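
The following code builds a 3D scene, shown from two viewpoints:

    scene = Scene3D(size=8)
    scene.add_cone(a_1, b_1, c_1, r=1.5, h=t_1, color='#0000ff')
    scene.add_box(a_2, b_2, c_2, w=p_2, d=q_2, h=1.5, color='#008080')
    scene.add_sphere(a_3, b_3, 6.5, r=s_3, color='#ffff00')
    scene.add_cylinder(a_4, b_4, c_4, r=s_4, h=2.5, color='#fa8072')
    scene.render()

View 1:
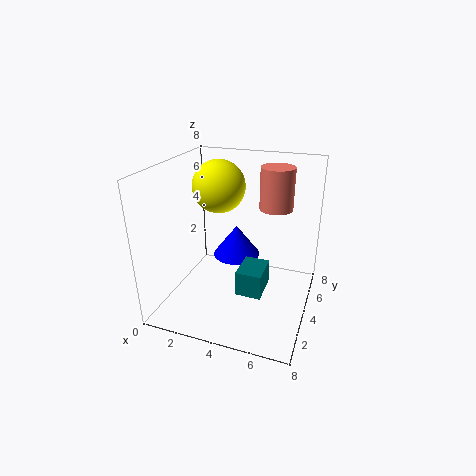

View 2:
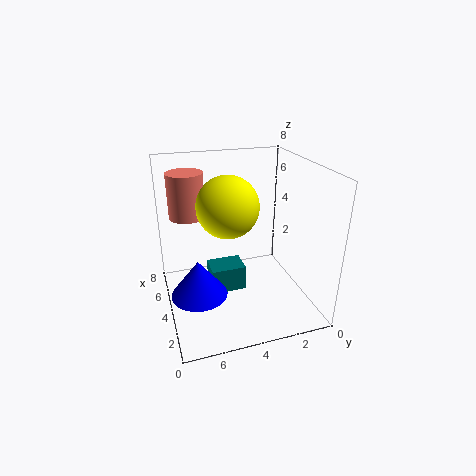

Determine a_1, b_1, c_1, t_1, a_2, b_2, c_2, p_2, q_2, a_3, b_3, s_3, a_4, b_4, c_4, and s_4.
a_1 = 3; b_1 = 6.5; c_1 = 1.5; t_1 = 2; a_2 = 4; b_2 = 3.5; c_2 = 0.5; p_2 = 1.5; q_2 = 2; a_3 = 2.5; b_3 = 5; s_3 = 1.5; a_4 = 5.5; b_4 = 6.5; c_4 = 5; s_4 = 1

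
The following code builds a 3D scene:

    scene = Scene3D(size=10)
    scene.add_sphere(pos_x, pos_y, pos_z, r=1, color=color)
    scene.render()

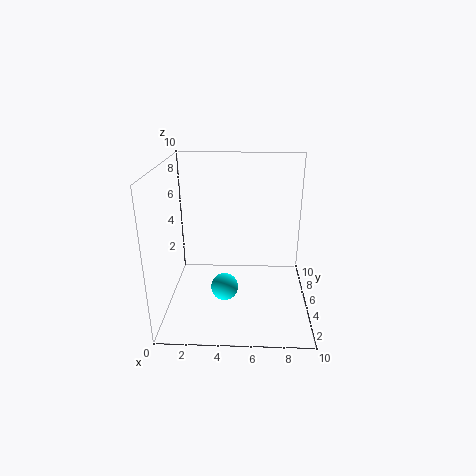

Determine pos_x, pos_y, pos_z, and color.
pos_x = 4, pos_y = 5, pos_z = 1, color = 'cyan'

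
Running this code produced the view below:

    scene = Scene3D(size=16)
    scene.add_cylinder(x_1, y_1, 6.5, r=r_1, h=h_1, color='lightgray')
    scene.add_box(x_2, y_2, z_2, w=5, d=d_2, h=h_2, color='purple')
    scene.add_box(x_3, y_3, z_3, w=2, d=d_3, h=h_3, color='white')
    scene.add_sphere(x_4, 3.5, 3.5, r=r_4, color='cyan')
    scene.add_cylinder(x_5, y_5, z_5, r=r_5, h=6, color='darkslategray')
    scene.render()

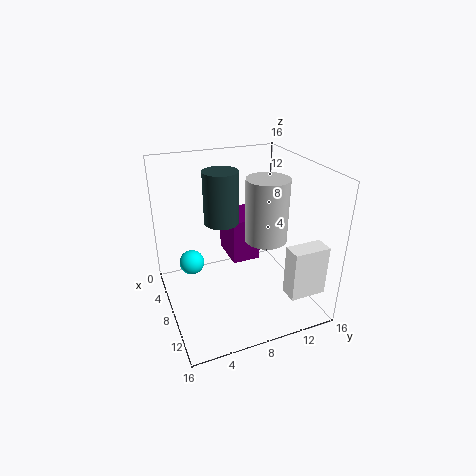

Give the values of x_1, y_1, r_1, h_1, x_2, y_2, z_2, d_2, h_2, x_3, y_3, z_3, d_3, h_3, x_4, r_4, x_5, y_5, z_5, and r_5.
x_1 = 7, y_1 = 12, r_1 = 2.5, h_1 = 7.5, x_2 = 0.5, y_2 = 8.5, z_2 = 3, d_2 = 3.5, h_2 = 5.5, x_3 = 12.5, y_3 = 11.5, z_3 = 3, d_3 = 4, h_3 = 5.5, x_4 = 4, r_4 = 1.5, x_5 = 5.5, y_5 = 7, z_5 = 9, r_5 = 2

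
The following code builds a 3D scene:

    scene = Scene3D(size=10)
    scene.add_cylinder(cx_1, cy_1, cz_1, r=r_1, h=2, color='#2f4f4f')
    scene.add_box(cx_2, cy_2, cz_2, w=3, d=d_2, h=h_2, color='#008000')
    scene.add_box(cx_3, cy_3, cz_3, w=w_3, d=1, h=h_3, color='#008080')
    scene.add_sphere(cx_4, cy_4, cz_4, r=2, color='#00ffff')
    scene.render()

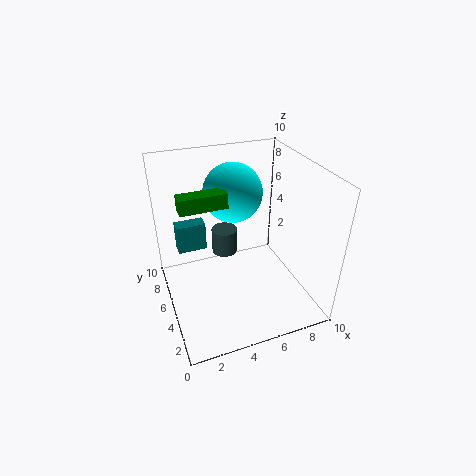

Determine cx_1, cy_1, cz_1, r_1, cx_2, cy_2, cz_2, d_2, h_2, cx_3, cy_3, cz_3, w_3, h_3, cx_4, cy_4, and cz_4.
cx_1 = 5; cy_1 = 8; cz_1 = 2; r_1 = 1; cx_2 = 1; cy_2 = 4; cz_2 = 8; d_2 = 1; h_2 = 1; cx_3 = 1; cy_3 = 6; cz_3 = 4; w_3 = 2; h_3 = 2; cx_4 = 5; cy_4 = 6; cz_4 = 8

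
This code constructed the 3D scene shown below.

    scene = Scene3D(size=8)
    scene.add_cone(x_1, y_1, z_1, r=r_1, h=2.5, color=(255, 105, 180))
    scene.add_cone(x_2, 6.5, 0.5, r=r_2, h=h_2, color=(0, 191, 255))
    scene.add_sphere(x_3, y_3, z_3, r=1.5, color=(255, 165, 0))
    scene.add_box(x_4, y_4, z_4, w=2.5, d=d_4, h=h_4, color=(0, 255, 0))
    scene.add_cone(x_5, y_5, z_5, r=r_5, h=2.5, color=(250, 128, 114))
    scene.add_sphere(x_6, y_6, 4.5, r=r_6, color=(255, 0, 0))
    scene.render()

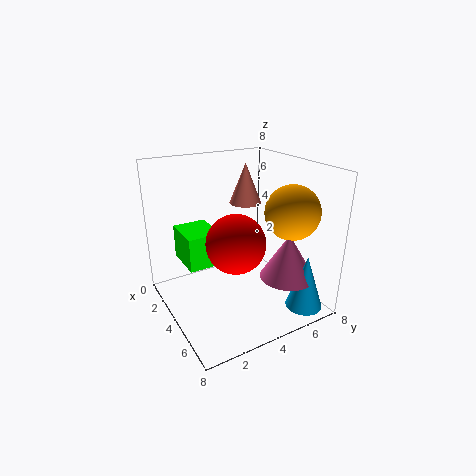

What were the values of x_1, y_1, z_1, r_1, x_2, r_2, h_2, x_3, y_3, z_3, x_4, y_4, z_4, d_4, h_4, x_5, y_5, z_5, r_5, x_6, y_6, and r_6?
x_1 = 6, y_1 = 6, z_1 = 2, r_1 = 1.5, x_2 = 7, r_2 = 1, h_2 = 3, x_3 = 5.5, y_3 = 6.5, z_3 = 5.5, x_4 = 0.5, y_4 = 1.5, z_4 = 2, d_4 = 2, h_4 = 2, x_5 = 1.5, y_5 = 6, z_5 = 5, r_5 = 1, x_6 = 5.5, y_6 = 3, r_6 = 1.5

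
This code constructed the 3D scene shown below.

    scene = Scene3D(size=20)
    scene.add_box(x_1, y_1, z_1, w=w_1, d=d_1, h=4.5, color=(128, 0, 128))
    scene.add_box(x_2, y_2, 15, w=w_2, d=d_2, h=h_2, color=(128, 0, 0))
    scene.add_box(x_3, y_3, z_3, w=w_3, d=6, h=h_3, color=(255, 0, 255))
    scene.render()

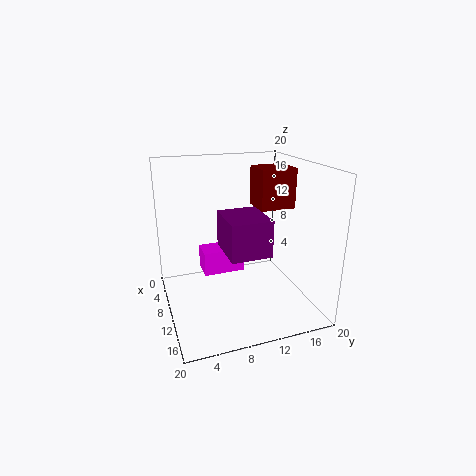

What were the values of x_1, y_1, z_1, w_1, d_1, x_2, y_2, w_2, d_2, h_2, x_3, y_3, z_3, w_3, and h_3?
x_1 = 12; y_1 = 6.5; z_1 = 10.5; w_1 = 6; d_1 = 5; x_2 = 10.5; y_2 = 11.5; w_2 = 4; d_2 = 4.5; h_2 = 5; x_3 = 5; y_3 = 5.5; z_3 = 4; w_3 = 3.5; h_3 = 3.5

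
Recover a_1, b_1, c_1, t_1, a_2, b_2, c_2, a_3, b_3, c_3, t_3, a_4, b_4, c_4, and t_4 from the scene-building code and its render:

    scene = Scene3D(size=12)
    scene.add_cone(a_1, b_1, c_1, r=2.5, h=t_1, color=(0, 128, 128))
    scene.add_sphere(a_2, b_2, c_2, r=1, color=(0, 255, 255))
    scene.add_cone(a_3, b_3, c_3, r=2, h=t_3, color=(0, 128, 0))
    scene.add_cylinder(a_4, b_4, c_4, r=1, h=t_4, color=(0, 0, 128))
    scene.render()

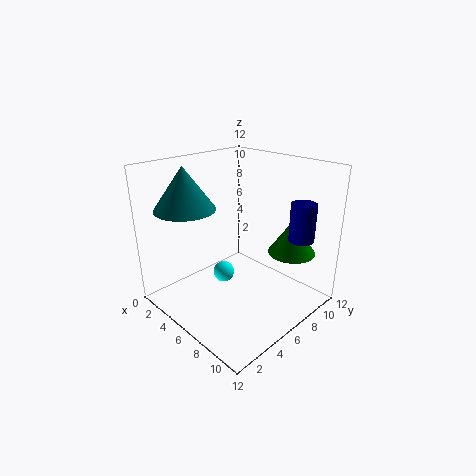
a_1 = 3
b_1 = 3
c_1 = 8.5
t_1 = 3.5
a_2 = 3
b_2 = 7
c_2 = 1
a_3 = 9
b_3 = 9.5
c_3 = 4.5
t_3 = 3
a_4 = 10.5
b_4 = 8.5
c_4 = 6.5
t_4 = 3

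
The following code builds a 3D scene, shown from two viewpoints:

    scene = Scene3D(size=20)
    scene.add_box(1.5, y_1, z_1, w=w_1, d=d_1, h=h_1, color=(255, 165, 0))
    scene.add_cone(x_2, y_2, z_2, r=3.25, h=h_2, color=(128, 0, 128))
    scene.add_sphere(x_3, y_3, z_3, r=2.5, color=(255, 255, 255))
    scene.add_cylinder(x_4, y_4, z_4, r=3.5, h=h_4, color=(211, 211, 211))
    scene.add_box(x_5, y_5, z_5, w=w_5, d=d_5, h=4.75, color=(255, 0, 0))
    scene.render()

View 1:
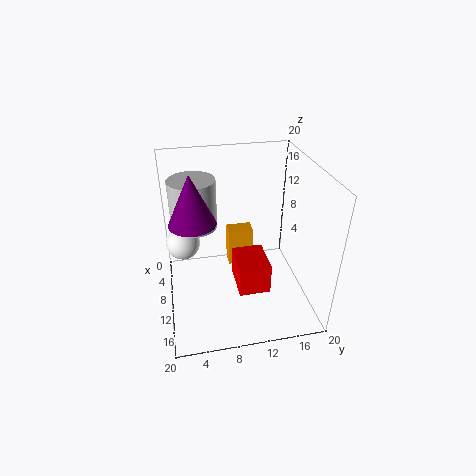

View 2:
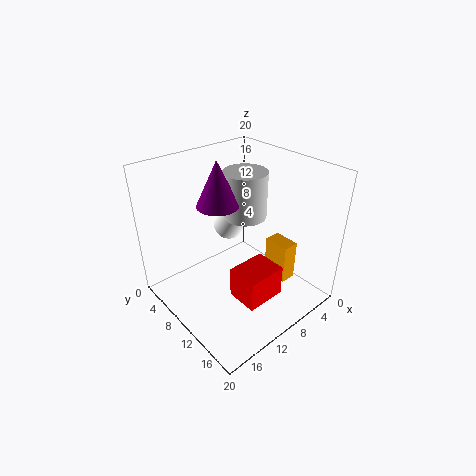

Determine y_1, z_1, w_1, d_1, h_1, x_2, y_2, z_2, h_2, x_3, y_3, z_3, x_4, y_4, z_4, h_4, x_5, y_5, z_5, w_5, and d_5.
y_1 = 9.75, z_1 = 1, w_1 = 2.5, d_1 = 4, h_1 = 6.25, x_2 = 8.75, y_2 = 4, z_2 = 12.25, h_2 = 7, x_3 = 5.5, y_3 = 2.5, z_3 = 7.25, x_4 = 3.75, y_4 = 4.5, z_4 = 9, h_4 = 7.5, x_5 = 5.5, y_5 = 10, z_5 = 0.5, w_5 = 6, d_5 = 4.75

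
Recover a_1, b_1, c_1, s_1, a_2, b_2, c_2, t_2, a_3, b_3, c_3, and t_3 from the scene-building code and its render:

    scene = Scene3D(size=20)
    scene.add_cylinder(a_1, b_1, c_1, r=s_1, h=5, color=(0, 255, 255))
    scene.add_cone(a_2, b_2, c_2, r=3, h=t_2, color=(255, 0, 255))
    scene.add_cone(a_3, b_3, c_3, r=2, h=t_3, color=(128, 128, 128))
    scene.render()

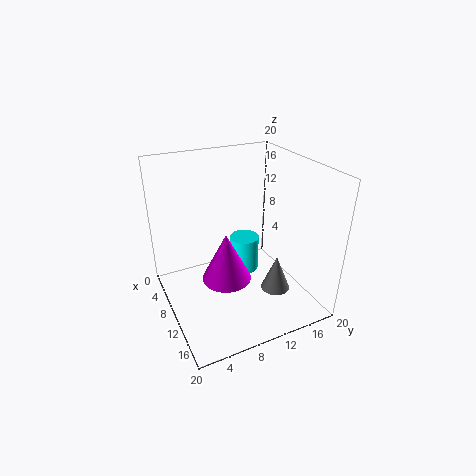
a_1 = 10
b_1 = 11
c_1 = 5
s_1 = 2
a_2 = 15
b_2 = 6
c_2 = 8
t_2 = 6
a_3 = 14
b_3 = 14
c_3 = 3
t_3 = 5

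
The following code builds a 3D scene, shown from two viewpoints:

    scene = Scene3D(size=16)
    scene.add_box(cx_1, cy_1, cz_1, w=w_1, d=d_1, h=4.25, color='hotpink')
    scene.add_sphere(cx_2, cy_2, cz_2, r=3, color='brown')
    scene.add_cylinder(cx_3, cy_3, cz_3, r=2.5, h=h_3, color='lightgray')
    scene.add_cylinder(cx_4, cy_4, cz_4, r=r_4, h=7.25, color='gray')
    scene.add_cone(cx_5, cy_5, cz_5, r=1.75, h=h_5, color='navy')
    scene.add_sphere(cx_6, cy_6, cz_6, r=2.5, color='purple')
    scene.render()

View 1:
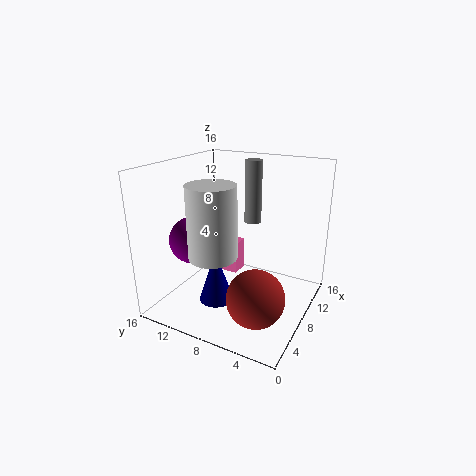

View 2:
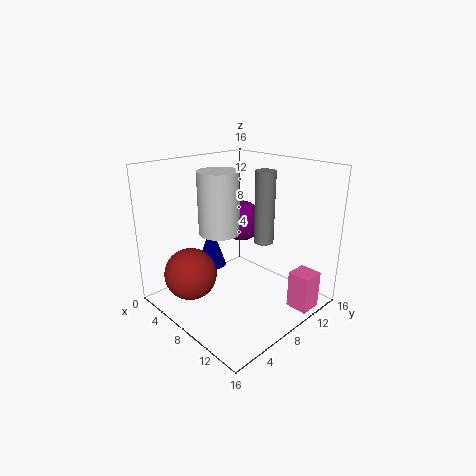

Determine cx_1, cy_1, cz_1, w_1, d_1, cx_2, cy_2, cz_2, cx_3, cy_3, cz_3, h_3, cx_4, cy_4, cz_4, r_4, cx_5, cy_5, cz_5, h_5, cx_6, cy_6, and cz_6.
cx_1 = 13; cy_1 = 11; cz_1 = 0.25; w_1 = 2.5; d_1 = 2.5; cx_2 = 4.25; cy_2 = 4; cz_2 = 3.5; cx_3 = 4; cy_3 = 8.75; cz_3 = 7.25; h_3 = 7.5; cx_4 = 11.75; cy_4 = 8; cz_4 = 8.75; r_4 = 1; cx_5 = 3.25; cy_5 = 8; cz_5 = 3; h_5 = 5.25; cx_6 = 4.75; cy_6 = 11.75; cz_6 = 8.25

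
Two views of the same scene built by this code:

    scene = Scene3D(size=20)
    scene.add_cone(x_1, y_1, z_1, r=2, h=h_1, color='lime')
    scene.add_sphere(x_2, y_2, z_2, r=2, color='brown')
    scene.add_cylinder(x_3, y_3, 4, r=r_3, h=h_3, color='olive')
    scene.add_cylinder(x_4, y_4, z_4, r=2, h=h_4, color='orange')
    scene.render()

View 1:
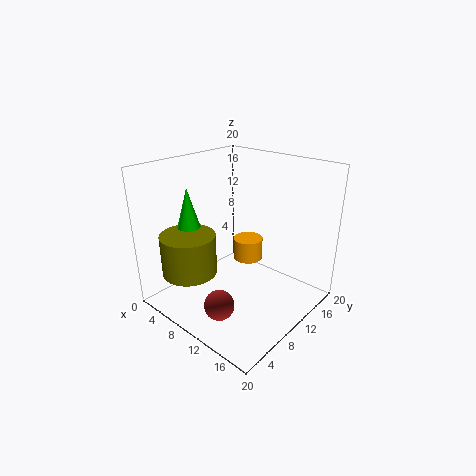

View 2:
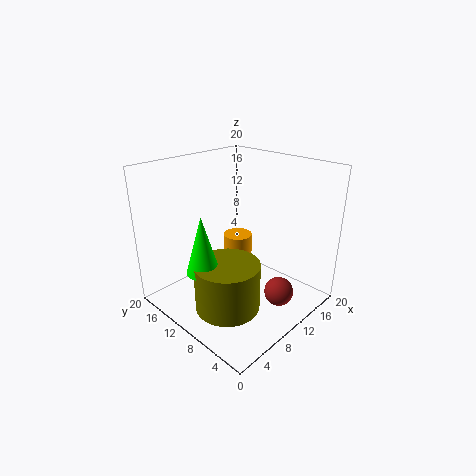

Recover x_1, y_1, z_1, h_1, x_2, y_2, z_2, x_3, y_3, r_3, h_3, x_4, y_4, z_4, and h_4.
x_1 = 2
y_1 = 8
z_1 = 9
h_1 = 7
x_2 = 12
y_2 = 4
z_2 = 3
x_3 = 4
y_3 = 6
r_3 = 4
h_3 = 6
x_4 = 11
y_4 = 11
z_4 = 7
h_4 = 3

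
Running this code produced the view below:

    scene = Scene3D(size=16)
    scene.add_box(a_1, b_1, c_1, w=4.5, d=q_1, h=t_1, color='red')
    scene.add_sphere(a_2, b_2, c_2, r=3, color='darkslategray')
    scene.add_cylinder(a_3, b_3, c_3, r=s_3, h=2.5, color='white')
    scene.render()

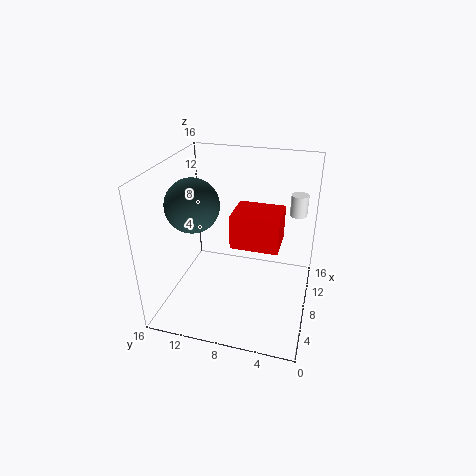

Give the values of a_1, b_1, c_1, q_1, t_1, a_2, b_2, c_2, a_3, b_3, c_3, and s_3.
a_1 = 8; b_1 = 3.5; c_1 = 6.5; q_1 = 5.5; t_1 = 4; a_2 = 7.5; b_2 = 13; c_2 = 11.5; a_3 = 12.5; b_3 = 2; c_3 = 9.5; s_3 = 1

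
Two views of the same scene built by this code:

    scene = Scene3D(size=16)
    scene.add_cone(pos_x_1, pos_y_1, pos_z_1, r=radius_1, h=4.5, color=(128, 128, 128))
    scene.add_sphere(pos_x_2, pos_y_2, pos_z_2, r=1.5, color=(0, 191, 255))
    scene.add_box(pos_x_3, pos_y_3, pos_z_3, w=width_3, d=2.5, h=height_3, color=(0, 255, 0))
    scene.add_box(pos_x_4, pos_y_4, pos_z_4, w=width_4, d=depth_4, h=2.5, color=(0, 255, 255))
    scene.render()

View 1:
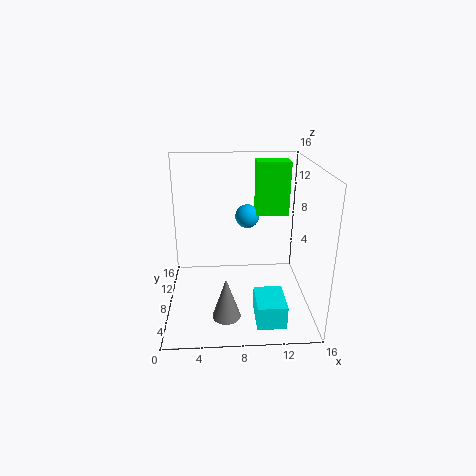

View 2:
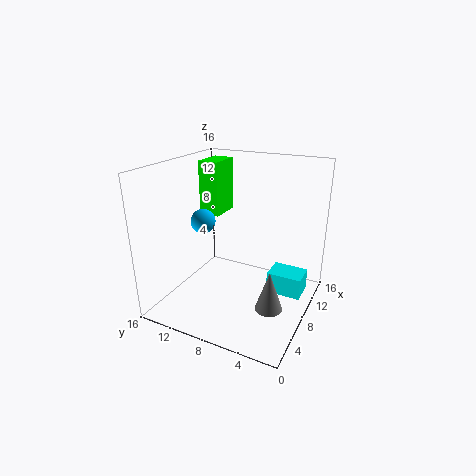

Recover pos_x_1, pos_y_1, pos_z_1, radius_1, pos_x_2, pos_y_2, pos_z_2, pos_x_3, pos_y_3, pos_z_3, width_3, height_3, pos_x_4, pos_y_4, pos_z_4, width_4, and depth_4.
pos_x_1 = 6.5, pos_y_1 = 3.5, pos_z_1 = 1, radius_1 = 1.5, pos_x_2 = 9.5, pos_y_2 = 13.5, pos_z_2 = 8.5, pos_x_3 = 10.5, pos_y_3 = 12, pos_z_3 = 9, width_3 = 4, height_3 = 6.5, pos_x_4 = 9.5, pos_y_4 = 1, pos_z_4 = 1, width_4 = 3, depth_4 = 4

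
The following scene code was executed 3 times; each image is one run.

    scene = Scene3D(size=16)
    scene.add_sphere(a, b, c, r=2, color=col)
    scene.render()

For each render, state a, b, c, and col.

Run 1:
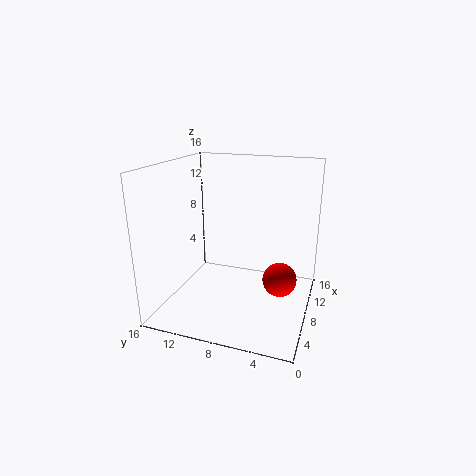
a = 10
b = 3.5
c = 2.5
col = 'red'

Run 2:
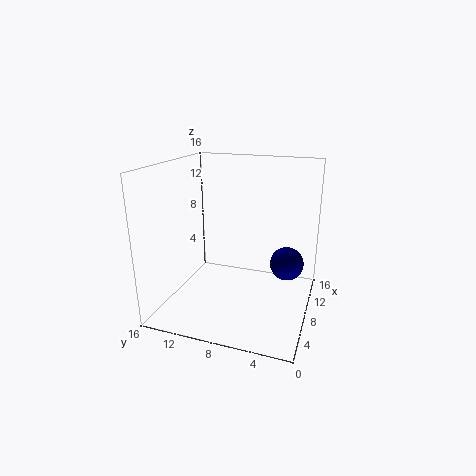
a = 11.5
b = 3
c = 4
col = 'navy'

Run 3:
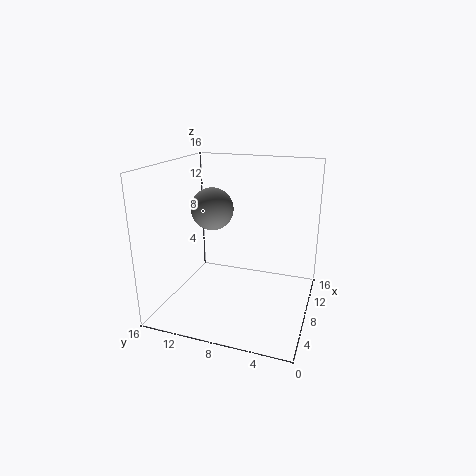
a = 3.5
b = 9
c = 12.5
col = 'gray'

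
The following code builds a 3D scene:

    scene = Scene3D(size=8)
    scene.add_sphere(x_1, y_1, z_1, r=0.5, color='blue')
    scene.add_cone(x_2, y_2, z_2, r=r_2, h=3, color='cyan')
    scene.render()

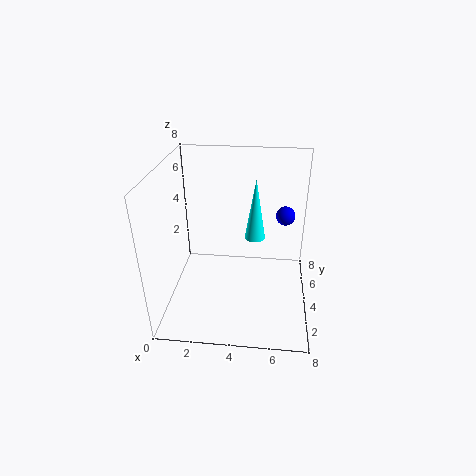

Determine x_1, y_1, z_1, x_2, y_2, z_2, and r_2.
x_1 = 6.5
y_1 = 4
z_1 = 5.5
x_2 = 5
y_2 = 2.5
z_2 = 5
r_2 = 0.5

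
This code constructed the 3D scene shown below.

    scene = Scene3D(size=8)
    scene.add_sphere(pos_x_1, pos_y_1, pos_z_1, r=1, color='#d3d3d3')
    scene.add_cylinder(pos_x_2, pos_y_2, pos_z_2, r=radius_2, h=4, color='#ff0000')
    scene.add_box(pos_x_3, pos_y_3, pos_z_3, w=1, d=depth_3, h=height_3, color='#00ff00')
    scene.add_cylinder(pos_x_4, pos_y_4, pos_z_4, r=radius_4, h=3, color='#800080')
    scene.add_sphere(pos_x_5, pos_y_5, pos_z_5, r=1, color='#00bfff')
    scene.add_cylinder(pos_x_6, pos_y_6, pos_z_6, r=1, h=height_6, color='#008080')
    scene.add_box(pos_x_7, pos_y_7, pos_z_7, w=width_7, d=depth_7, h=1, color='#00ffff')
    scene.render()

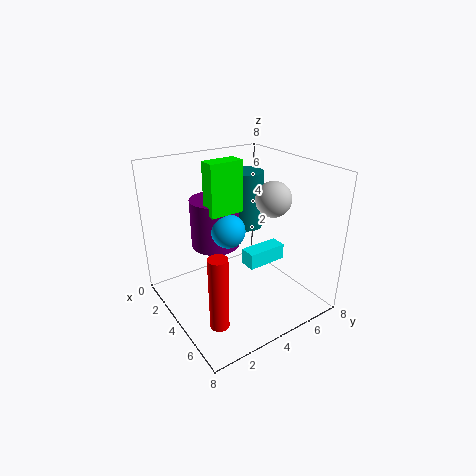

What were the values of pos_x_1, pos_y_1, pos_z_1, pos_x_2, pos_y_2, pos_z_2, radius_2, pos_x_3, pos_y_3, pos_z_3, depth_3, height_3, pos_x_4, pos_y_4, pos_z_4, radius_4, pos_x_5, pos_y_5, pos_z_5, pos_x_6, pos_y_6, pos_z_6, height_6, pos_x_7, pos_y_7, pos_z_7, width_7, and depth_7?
pos_x_1 = 4.5
pos_y_1 = 6
pos_z_1 = 6
pos_x_2 = 6
pos_y_2 = 1.5
pos_z_2 = 0.5
radius_2 = 0.5
pos_x_3 = 2
pos_y_3 = 3
pos_z_3 = 5
depth_3 = 2
height_3 = 3
pos_x_4 = 1.5
pos_y_4 = 4
pos_z_4 = 2.5
radius_4 = 1.5
pos_x_5 = 3
pos_y_5 = 4
pos_z_5 = 4
pos_x_6 = 2
pos_y_6 = 6
pos_z_6 = 3.5
height_6 = 3.5
pos_x_7 = 3
pos_y_7 = 5
pos_z_7 = 1.5
width_7 = 1
depth_7 = 2.5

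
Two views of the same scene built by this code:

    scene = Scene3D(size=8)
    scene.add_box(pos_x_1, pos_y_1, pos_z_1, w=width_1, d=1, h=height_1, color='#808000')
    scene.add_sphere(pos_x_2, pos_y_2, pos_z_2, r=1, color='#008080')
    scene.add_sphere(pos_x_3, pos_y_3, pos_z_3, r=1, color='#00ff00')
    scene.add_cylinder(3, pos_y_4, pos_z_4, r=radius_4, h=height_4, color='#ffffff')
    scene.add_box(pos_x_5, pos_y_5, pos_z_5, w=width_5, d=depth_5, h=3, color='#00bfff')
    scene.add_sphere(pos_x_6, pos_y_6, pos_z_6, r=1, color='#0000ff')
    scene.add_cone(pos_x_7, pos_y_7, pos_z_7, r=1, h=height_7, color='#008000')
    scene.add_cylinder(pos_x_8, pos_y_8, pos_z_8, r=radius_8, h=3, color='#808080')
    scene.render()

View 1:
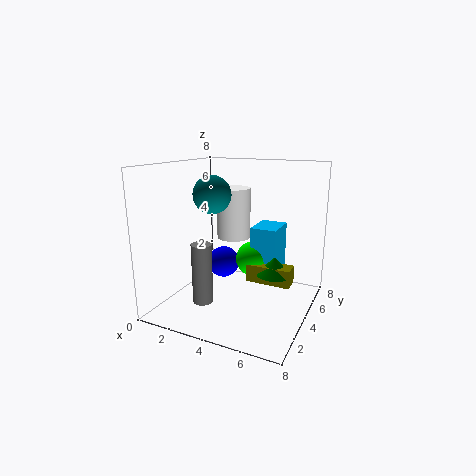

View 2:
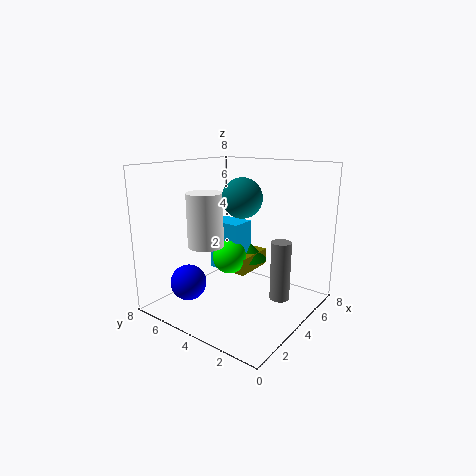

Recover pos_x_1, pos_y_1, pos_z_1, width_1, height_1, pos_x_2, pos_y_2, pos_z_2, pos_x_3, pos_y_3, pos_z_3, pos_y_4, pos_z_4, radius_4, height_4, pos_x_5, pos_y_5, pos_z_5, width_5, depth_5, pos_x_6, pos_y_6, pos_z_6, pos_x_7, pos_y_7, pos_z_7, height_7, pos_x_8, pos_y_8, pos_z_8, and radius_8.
pos_x_1 = 4.5, pos_y_1 = 4, pos_z_1 = 1.5, width_1 = 2.5, height_1 = 1, pos_x_2 = 3, pos_y_2 = 3, pos_z_2 = 6.5, pos_x_3 = 4.5, pos_y_3 = 5, pos_z_3 = 2.5, pos_y_4 = 5.5, pos_z_4 = 3.5, radius_4 = 1, height_4 = 3, pos_x_5 = 4.5, pos_y_5 = 4.5, pos_z_5 = 1.5, width_5 = 1.5, depth_5 = 2, pos_x_6 = 2, pos_y_6 = 6, pos_z_6 = 1.5, pos_x_7 = 6, pos_y_7 = 4.5, pos_z_7 = 2, height_7 = 1, pos_x_8 = 3.5, pos_y_8 = 1, pos_z_8 = 1.5, radius_8 = 0.5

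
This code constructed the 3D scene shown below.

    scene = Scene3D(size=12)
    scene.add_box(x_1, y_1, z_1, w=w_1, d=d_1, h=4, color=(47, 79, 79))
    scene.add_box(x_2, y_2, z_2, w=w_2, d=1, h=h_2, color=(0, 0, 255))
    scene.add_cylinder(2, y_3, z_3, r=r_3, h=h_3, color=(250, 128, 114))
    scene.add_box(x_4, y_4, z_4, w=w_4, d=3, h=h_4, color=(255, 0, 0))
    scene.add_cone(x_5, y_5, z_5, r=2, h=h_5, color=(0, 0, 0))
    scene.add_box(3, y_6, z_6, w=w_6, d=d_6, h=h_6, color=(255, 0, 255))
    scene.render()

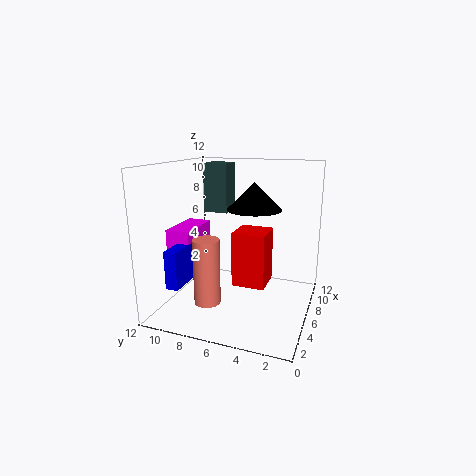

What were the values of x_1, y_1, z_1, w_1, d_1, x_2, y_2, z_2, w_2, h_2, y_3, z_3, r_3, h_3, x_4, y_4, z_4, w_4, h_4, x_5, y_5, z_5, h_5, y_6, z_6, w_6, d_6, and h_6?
x_1 = 6; y_1 = 7; z_1 = 8; w_1 = 2; d_1 = 2; x_2 = 1; y_2 = 9; z_2 = 3; w_2 = 4; h_2 = 3; y_3 = 7; z_3 = 2; r_3 = 1; h_3 = 5; x_4 = 7; y_4 = 4; z_4 = 1; w_4 = 3; h_4 = 5; x_5 = 4; y_5 = 4; z_5 = 9; h_5 = 2; y_6 = 9; z_6 = 5; w_6 = 4; d_6 = 2; h_6 = 2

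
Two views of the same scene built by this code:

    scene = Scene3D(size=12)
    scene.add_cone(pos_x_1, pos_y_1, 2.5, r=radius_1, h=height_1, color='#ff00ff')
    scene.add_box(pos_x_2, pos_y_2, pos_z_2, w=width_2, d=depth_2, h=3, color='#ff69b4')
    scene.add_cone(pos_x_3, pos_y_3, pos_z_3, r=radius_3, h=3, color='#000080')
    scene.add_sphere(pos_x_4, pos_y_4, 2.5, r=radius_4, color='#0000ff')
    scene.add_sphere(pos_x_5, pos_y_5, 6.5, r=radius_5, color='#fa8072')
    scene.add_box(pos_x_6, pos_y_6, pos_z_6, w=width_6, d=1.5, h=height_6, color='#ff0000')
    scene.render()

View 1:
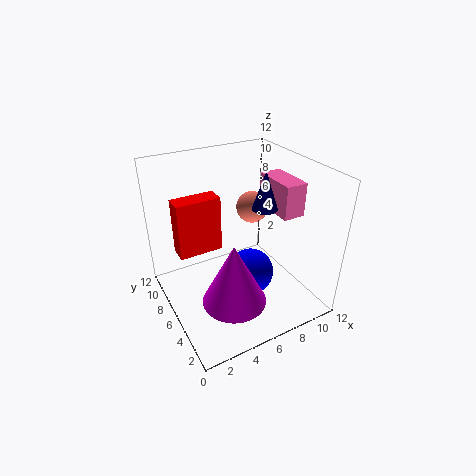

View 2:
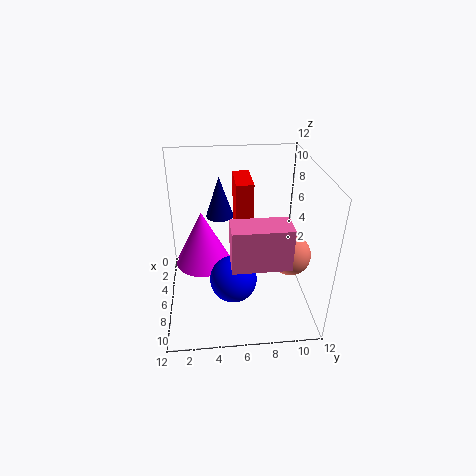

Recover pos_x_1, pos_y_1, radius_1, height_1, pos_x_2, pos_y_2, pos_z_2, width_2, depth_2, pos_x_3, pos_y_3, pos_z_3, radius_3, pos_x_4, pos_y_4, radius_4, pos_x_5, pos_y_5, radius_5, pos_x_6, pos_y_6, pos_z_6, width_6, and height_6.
pos_x_1 = 4, pos_y_1 = 3, radius_1 = 2.5, height_1 = 5, pos_x_2 = 10, pos_y_2 = 5, pos_z_2 = 7, width_2 = 2, depth_2 = 4, pos_x_3 = 7.5, pos_y_3 = 4.5, pos_z_3 = 9, radius_3 = 1, pos_x_4 = 7, pos_y_4 = 5.5, radius_4 = 2, pos_x_5 = 9.5, pos_y_5 = 9.5, radius_5 = 1.5, pos_x_6 = 1, pos_y_6 = 6, pos_z_6 = 5.5, width_6 = 3.5, height_6 = 4.5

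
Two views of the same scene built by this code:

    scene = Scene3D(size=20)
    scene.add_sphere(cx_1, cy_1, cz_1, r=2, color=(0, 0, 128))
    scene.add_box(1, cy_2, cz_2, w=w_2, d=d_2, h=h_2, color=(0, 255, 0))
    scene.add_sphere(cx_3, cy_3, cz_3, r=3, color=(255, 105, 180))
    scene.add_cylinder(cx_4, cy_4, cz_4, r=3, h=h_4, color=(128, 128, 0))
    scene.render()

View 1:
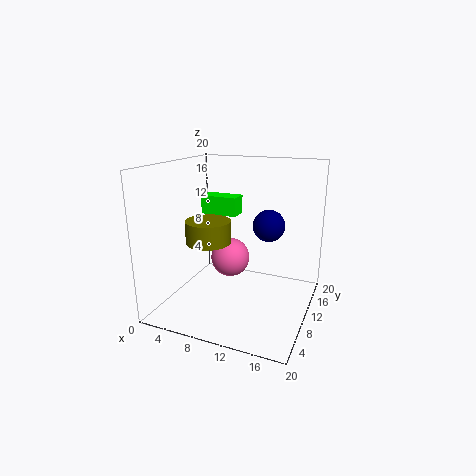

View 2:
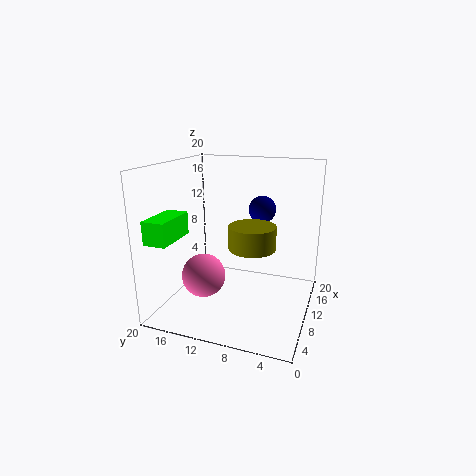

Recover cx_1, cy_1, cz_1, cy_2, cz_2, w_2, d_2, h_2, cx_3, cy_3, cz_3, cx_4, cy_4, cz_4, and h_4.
cx_1 = 15; cy_1 = 8; cz_1 = 13; cy_2 = 16; cz_2 = 11; w_2 = 6; d_2 = 3; h_2 = 3; cx_3 = 7; cy_3 = 14; cz_3 = 5; cx_4 = 7; cy_4 = 7; cz_4 = 10; h_4 = 3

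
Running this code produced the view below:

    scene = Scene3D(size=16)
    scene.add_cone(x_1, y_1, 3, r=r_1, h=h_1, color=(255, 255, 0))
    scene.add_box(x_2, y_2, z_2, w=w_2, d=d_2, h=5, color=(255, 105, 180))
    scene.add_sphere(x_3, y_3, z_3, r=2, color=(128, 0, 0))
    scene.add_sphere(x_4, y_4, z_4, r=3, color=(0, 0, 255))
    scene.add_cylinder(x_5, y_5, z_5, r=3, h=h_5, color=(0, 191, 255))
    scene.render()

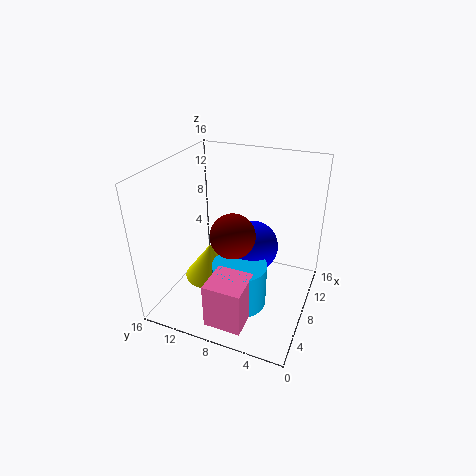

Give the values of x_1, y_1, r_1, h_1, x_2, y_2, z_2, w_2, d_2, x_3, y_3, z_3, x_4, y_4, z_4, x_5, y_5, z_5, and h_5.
x_1 = 7, y_1 = 11, r_1 = 3, h_1 = 4, x_2 = 1, y_2 = 5, z_2 = 1, w_2 = 4, d_2 = 4, x_3 = 2, y_3 = 6, z_3 = 12, x_4 = 10, y_4 = 7, z_4 = 6, x_5 = 6, y_5 = 7, z_5 = 1, h_5 = 5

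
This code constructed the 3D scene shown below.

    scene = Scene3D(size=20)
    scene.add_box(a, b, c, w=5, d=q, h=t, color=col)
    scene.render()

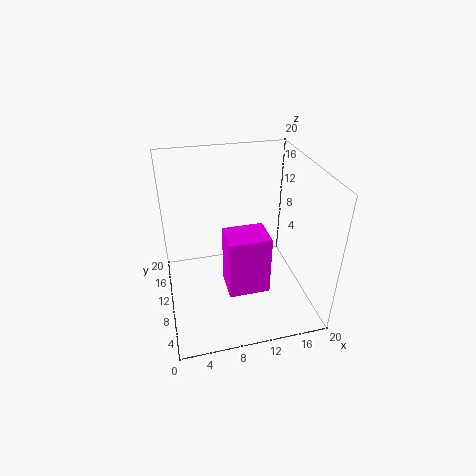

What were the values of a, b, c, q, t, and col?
a = 7; b = 2; c = 7; q = 4; t = 7.5; col = 'magenta'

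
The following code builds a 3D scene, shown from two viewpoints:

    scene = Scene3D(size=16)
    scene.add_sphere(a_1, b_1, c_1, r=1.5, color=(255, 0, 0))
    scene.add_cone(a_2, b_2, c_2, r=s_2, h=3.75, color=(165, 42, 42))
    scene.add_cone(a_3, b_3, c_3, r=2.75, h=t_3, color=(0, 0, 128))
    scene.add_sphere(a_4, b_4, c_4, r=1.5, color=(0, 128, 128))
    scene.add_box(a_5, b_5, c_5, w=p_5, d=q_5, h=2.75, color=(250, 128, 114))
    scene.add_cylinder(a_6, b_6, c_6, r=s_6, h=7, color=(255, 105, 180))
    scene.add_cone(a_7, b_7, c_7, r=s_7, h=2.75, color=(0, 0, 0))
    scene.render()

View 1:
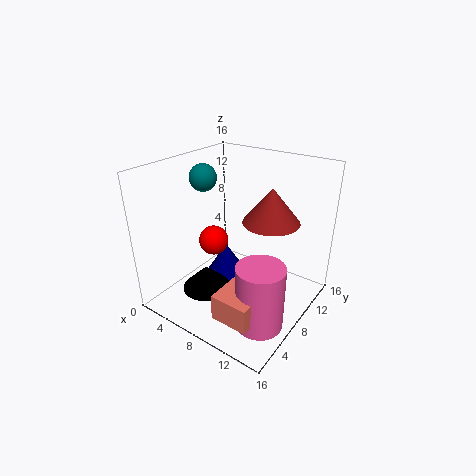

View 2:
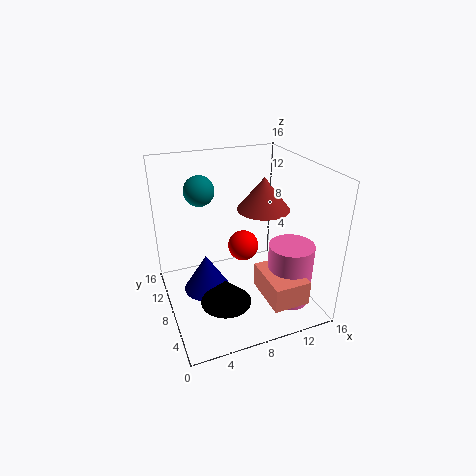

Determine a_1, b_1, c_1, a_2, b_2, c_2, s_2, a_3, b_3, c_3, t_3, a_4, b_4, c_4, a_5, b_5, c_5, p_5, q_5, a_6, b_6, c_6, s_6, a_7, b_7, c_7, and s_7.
a_1 = 7.25; b_1 = 4.75; c_1 = 9; a_2 = 11.5; b_2 = 9; c_2 = 10.5; s_2 = 3; a_3 = 4.75; b_3 = 10; c_3 = 0.75; t_3 = 4.5; a_4 = 3.75; b_4 = 7.5; c_4 = 14.25; a_5 = 9.5; b_5 = 1.25; c_5 = 2.25; p_5 = 4; q_5 = 5.5; a_6 = 13; b_6 = 4.75; c_6 = 0.75; s_6 = 2.5; a_7 = 5.5; b_7 = 5.25; c_7 = 2; s_7 = 2.75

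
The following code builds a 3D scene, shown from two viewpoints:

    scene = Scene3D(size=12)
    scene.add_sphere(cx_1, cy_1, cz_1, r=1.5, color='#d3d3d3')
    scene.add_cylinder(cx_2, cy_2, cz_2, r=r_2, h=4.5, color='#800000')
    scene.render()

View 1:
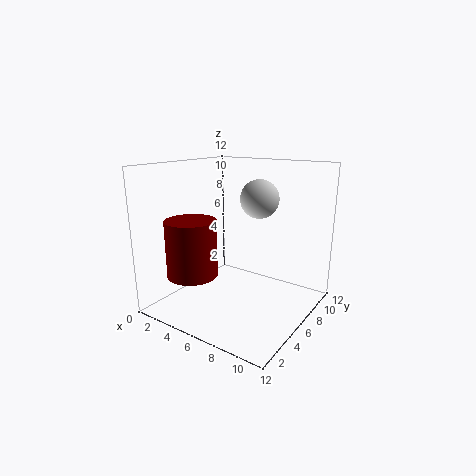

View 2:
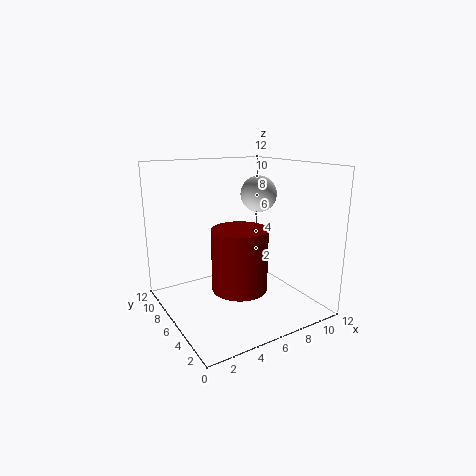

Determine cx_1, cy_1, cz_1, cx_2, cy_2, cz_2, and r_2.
cx_1 = 8
cy_1 = 6
cz_1 = 9.5
cx_2 = 4
cy_2 = 2.5
cz_2 = 3.5
r_2 = 2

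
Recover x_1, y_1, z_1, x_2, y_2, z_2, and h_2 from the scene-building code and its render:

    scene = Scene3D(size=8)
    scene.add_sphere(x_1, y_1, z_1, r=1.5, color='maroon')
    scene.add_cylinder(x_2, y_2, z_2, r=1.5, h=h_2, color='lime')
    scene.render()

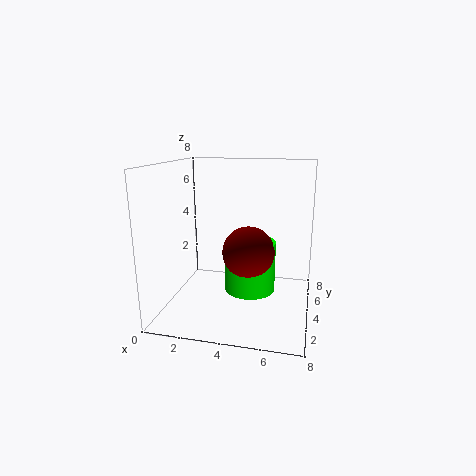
x_1 = 4.5, y_1 = 4.5, z_1 = 3, x_2 = 4.5, y_2 = 5, z_2 = 0.5, h_2 = 3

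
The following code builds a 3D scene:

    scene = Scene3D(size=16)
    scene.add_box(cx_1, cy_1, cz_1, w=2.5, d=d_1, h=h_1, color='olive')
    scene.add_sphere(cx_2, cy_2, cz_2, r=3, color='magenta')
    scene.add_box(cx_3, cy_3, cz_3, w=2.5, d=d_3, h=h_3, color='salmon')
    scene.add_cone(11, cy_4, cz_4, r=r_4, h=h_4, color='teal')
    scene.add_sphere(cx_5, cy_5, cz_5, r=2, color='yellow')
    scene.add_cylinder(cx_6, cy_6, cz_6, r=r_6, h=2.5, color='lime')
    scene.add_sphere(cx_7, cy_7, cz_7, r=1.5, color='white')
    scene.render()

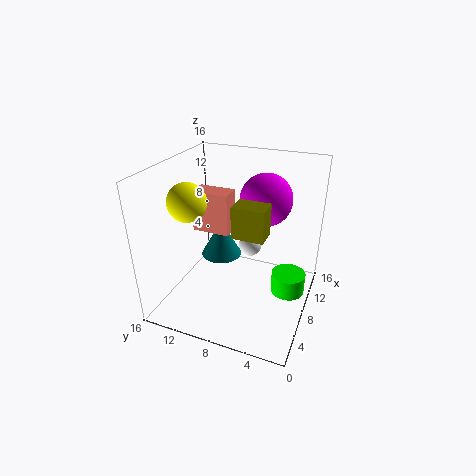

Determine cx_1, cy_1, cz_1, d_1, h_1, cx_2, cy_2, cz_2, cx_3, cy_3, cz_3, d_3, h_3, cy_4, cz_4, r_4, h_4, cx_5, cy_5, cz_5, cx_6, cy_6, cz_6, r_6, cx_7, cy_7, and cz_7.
cx_1 = 6; cy_1 = 4.5; cz_1 = 9; d_1 = 3.5; h_1 = 3.5; cx_2 = 11.5; cy_2 = 6; cz_2 = 11.5; cx_3 = 9.5; cy_3 = 10; cz_3 = 7; d_3 = 4.5; h_3 = 5; cy_4 = 11.5; cz_4 = 3.5; r_4 = 2.5; h_4 = 4.5; cx_5 = 4.5; cy_5 = 12; cz_5 = 13; cx_6 = 10.5; cy_6 = 2.5; cz_6 = 0.5; r_6 = 2; cx_7 = 13.5; cy_7 = 8.5; cz_7 = 4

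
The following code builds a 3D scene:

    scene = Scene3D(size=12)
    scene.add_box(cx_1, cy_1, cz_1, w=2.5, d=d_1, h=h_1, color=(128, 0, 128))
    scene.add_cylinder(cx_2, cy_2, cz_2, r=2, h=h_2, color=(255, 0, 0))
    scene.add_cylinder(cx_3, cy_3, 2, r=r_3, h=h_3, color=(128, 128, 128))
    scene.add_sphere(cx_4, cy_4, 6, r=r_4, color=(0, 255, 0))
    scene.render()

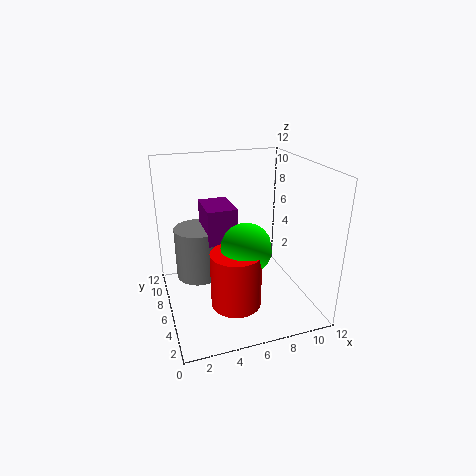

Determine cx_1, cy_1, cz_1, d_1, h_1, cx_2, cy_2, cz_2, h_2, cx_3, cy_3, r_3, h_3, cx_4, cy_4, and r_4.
cx_1 = 3.5
cy_1 = 6
cz_1 = 5.5
d_1 = 3.5
h_1 = 3
cx_2 = 5
cy_2 = 3.5
cz_2 = 1.5
h_2 = 4.5
cx_3 = 3
cy_3 = 8
r_3 = 2
h_3 = 4.5
cx_4 = 6
cy_4 = 4
r_4 = 2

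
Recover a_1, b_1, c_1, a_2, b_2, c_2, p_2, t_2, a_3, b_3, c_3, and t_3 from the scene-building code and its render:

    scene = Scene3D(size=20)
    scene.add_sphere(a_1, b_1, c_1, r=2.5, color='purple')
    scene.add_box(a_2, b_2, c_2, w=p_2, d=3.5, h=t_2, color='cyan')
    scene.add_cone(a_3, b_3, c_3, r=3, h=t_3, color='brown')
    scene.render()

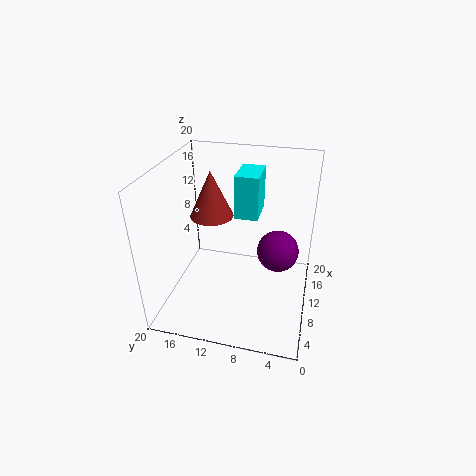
a_1 = 6, b_1 = 4, c_1 = 11.5, a_2 = 13.5, b_2 = 8, c_2 = 11, p_2 = 5.5, t_2 = 6.5, a_3 = 11, b_3 = 14, c_3 = 12.5, t_3 = 6.5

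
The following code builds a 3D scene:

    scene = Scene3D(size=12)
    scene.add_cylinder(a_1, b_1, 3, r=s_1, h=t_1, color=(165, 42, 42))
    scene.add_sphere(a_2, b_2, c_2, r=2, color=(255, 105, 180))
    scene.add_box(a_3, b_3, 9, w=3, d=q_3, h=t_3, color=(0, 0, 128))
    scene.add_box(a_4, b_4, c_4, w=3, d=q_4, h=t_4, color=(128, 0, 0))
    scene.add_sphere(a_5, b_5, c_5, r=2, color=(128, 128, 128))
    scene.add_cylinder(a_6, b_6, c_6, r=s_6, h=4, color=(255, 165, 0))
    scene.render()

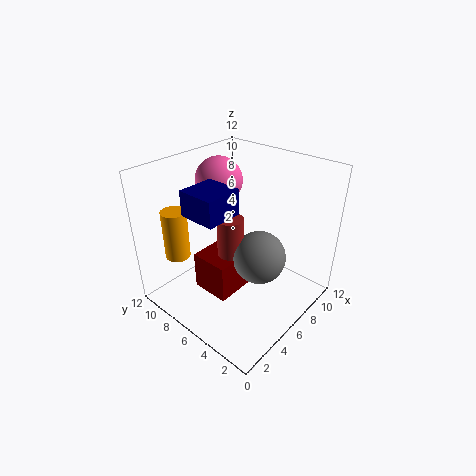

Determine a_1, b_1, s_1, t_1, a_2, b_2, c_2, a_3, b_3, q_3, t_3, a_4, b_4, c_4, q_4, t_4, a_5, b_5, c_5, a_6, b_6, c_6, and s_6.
a_1 = 4
b_1 = 5
s_1 = 1
t_1 = 6
a_2 = 7
b_2 = 9
c_2 = 10
a_3 = 2
b_3 = 5
q_3 = 3
t_3 = 2
a_4 = 2
b_4 = 4
c_4 = 3
q_4 = 3
t_4 = 3
a_5 = 5
b_5 = 3
c_5 = 6
a_6 = 2
b_6 = 9
c_6 = 5
s_6 = 1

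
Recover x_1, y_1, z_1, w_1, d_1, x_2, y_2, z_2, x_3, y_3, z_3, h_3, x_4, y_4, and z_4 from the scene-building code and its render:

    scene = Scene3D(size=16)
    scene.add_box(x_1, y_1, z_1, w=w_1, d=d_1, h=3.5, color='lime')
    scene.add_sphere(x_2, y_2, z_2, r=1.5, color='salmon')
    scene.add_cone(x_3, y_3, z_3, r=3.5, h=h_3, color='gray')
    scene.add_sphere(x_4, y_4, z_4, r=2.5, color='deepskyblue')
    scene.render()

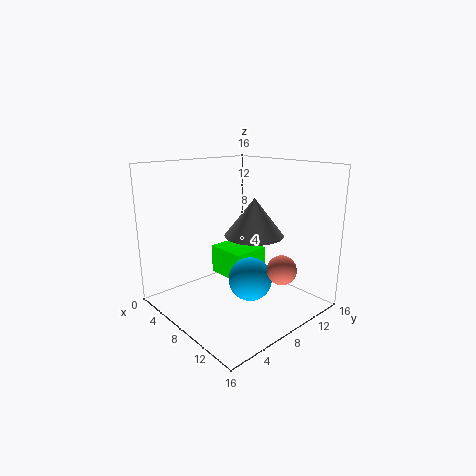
x_1 = 2.5, y_1 = 8.5, z_1 = 2, w_1 = 5, d_1 = 4.5, x_2 = 14, y_2 = 8.5, z_2 = 6, x_3 = 7.5, y_3 = 11, z_3 = 7.5, h_3 = 4.5, x_4 = 9, y_4 = 9, z_4 = 3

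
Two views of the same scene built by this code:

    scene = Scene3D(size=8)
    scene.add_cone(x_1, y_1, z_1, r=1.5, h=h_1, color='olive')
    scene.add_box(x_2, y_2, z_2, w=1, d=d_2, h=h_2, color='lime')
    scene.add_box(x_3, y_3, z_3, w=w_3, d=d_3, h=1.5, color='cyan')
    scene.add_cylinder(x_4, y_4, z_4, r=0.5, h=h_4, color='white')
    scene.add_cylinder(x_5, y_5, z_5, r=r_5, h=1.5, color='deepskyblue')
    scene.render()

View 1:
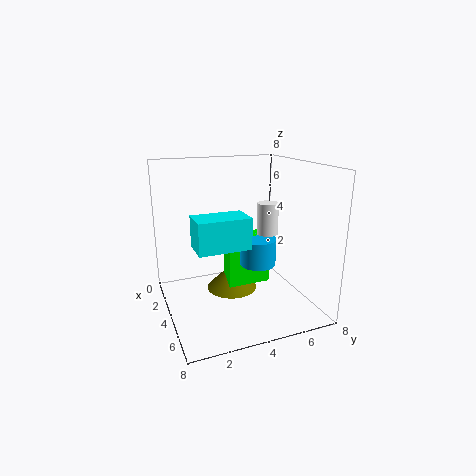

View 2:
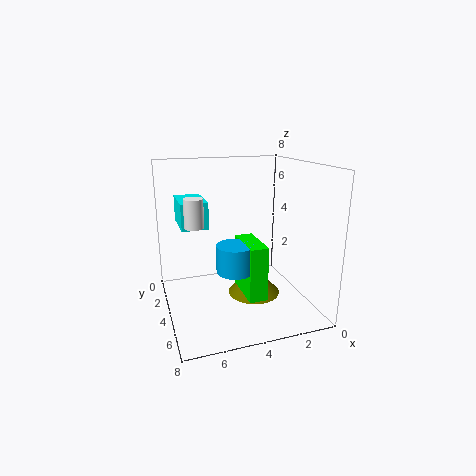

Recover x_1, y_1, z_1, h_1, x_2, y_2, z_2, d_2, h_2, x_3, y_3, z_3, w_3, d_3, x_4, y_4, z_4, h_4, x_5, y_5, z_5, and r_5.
x_1 = 3
y_1 = 4
z_1 = 0.5
h_1 = 1.5
x_2 = 3
y_2 = 3.5
z_2 = 1
d_2 = 2.5
h_2 = 3
x_3 = 5.5
y_3 = 1
z_3 = 4.5
w_3 = 1.5
d_3 = 2.5
x_4 = 6.5
y_4 = 4.5
z_4 = 5
h_4 = 1.5
x_5 = 4.5
y_5 = 5
z_5 = 2.5
r_5 = 1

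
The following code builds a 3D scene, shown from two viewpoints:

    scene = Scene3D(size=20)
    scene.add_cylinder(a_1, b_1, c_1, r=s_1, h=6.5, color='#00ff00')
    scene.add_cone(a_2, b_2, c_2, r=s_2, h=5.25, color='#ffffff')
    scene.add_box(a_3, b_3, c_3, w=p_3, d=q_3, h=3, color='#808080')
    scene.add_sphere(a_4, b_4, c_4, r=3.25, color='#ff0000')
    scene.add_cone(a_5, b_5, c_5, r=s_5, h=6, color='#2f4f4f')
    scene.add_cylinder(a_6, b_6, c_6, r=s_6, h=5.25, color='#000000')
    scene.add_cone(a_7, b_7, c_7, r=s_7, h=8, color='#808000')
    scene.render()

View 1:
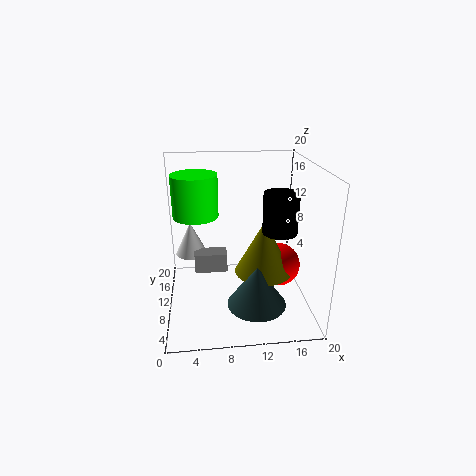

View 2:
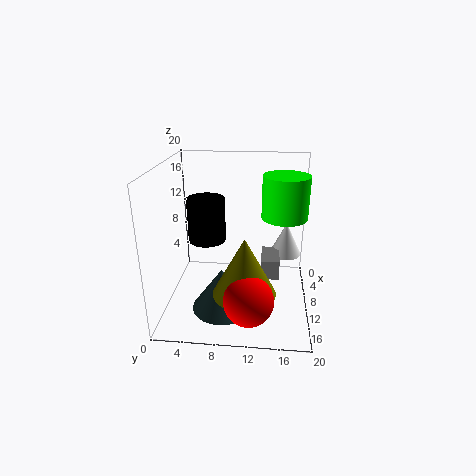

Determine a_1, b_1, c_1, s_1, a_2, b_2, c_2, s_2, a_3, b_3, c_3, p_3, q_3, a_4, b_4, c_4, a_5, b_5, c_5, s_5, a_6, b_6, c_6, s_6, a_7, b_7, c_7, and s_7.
a_1 = 4.25, b_1 = 16.5, c_1 = 11, s_1 = 3.5, a_2 = 3.25, b_2 = 17, c_2 = 4.5, s_2 = 2.5, a_3 = 3.75, b_3 = 13.25, c_3 = 2.75, p_3 = 5, q_3 = 2.75, a_4 = 16.5, b_4 = 12, c_4 = 4.25, a_5 = 12.5, b_5 = 8, c_5 = 0.25, s_5 = 4.25, a_6 = 15, b_6 = 6.75, c_6 = 12, s_6 = 2.25, a_7 = 14, b_7 = 11.25, c_7 = 3.75, s_7 = 4.25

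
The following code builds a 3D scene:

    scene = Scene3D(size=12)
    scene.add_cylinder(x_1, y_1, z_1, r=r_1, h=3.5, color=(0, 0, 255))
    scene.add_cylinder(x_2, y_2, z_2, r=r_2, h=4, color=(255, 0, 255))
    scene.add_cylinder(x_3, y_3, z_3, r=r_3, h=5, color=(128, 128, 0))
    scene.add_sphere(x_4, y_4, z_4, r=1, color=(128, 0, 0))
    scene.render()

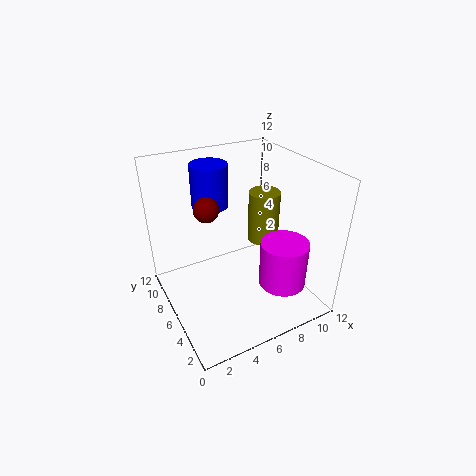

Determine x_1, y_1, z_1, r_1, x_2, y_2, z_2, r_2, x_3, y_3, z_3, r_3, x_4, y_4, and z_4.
x_1 = 4.5
y_1 = 8
z_1 = 8.5
r_1 = 1.5
x_2 = 9
y_2 = 3.5
z_2 = 2
r_2 = 2
x_3 = 10.5
y_3 = 9
z_3 = 3
r_3 = 1.5
x_4 = 3.5
y_4 = 6.5
z_4 = 9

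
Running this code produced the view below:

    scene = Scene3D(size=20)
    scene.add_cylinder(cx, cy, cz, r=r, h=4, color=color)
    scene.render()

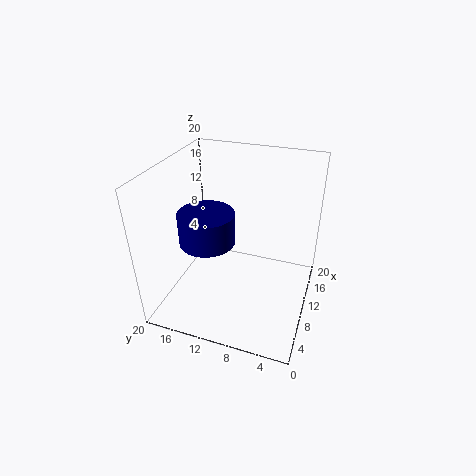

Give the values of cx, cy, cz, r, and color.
cx = 5.5, cy = 12.5, cz = 11.75, r = 3.5, color = 'navy'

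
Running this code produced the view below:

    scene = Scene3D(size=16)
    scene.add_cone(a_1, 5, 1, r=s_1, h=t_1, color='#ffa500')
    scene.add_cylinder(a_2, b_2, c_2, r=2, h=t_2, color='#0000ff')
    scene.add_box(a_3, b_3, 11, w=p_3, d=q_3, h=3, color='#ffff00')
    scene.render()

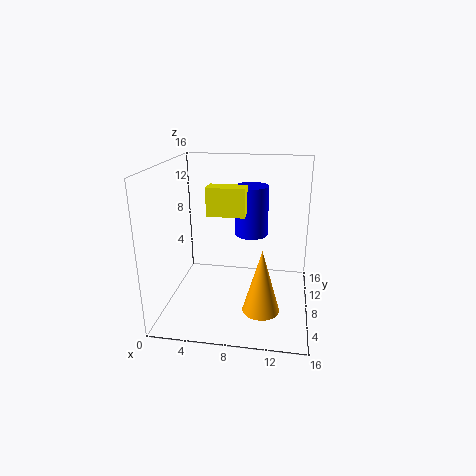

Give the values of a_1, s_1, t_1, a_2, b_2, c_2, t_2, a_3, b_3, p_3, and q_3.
a_1 = 11, s_1 = 2, t_1 = 7, a_2 = 9, b_2 = 12, c_2 = 7, t_2 = 6, a_3 = 5, b_3 = 6, p_3 = 4, q_3 = 2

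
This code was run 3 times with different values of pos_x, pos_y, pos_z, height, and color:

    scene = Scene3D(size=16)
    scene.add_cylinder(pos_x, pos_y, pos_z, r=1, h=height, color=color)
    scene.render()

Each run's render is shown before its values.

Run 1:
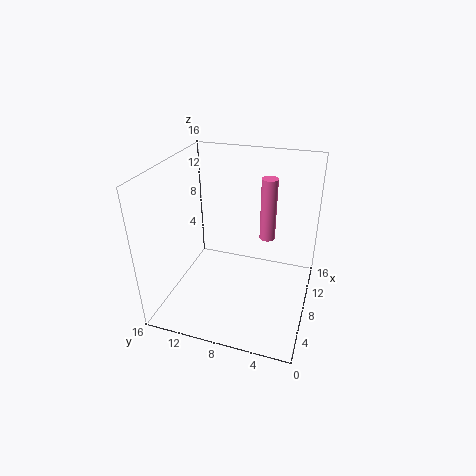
pos_x = 14
pos_y = 6
pos_z = 5
height = 8
color = 'hotpink'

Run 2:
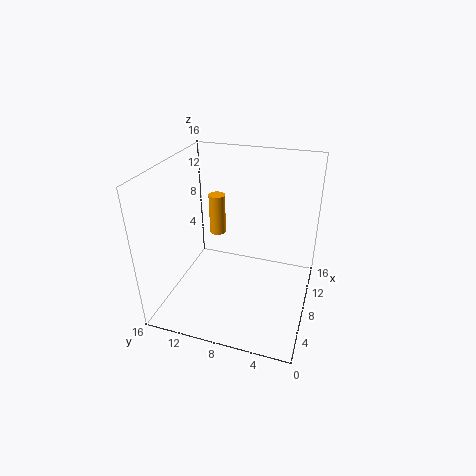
pos_x = 12
pos_y = 12
pos_z = 6
height = 5
color = 'orange'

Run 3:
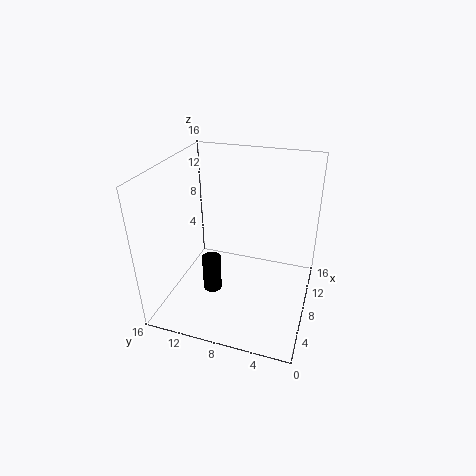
pos_x = 5
pos_y = 10
pos_z = 3
height = 4
color = 'black'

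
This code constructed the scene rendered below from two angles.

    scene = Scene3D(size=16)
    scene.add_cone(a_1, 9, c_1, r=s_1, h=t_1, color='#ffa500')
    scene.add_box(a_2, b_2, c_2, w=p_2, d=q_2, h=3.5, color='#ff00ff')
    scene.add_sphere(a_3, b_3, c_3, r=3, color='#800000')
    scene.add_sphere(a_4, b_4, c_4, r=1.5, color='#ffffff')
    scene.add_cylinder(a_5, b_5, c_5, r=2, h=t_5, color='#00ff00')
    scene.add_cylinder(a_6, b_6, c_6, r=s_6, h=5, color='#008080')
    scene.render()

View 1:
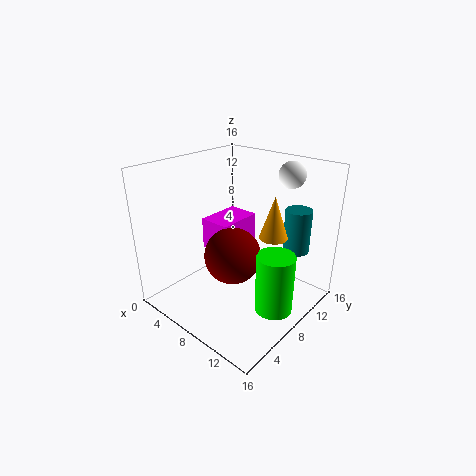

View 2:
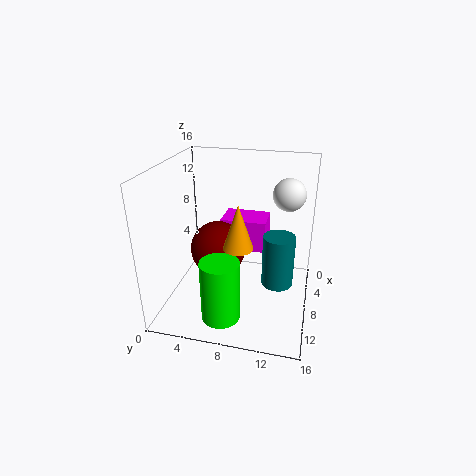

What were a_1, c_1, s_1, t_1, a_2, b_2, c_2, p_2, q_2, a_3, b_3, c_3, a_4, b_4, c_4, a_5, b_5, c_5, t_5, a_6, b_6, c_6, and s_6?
a_1 = 12
c_1 = 9
s_1 = 1.5
t_1 = 4.5
a_2 = 4.5
b_2 = 6
c_2 = 6.5
p_2 = 3.5
q_2 = 5
a_3 = 9
b_3 = 6
c_3 = 7
a_4 = 11
b_4 = 13.5
c_4 = 14.5
a_5 = 13.5
b_5 = 7.5
c_5 = 1.5
t_5 = 6.5
a_6 = 12.5
b_6 = 13
c_6 = 6
s_6 = 1.5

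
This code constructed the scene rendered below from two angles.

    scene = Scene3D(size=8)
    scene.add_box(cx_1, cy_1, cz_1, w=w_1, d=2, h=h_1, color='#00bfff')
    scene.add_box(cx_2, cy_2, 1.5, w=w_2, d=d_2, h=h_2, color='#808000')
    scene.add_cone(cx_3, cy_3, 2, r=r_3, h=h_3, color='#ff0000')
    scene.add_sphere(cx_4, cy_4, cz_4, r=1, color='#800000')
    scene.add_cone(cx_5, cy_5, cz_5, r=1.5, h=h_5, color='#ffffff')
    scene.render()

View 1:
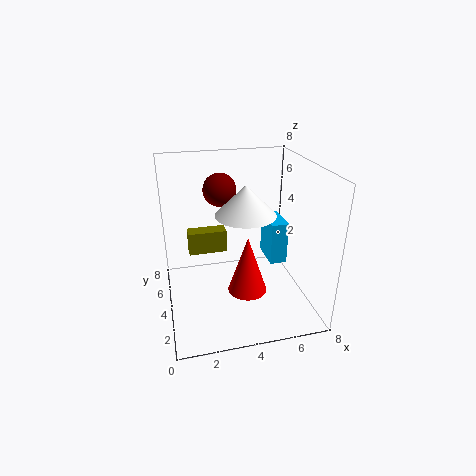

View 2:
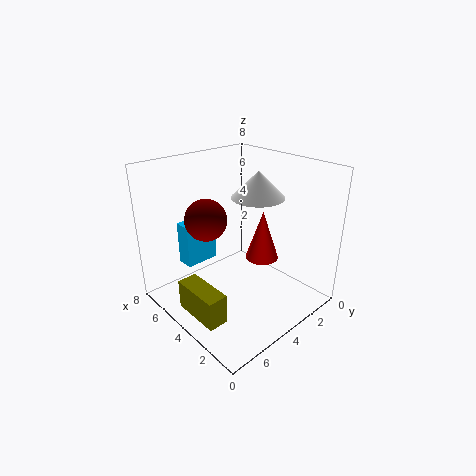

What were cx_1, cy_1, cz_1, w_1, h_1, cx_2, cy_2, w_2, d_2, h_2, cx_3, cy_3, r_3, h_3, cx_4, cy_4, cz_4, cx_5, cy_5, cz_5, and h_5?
cx_1 = 6; cy_1 = 4; cz_1 = 2; w_1 = 1; h_1 = 2.5; cx_2 = 1.5; cy_2 = 7; w_2 = 2.5; d_2 = 1; h_2 = 1.5; cx_3 = 4; cy_3 = 2; r_3 = 1; h_3 = 3; cx_4 = 3.5; cy_4 = 6.5; cz_4 = 6; cx_5 = 4; cy_5 = 2.5; cz_5 = 6; h_5 = 1.5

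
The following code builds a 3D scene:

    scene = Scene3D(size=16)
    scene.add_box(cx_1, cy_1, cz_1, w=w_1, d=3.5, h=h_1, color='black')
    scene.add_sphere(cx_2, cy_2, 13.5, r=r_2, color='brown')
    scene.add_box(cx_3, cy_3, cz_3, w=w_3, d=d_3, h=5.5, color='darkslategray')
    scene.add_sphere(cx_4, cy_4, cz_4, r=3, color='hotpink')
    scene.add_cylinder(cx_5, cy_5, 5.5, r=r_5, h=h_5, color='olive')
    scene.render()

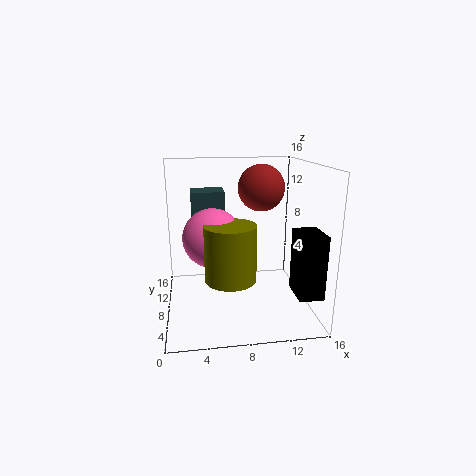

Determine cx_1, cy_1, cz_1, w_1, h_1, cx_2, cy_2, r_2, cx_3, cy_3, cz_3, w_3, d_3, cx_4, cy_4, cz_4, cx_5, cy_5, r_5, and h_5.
cx_1 = 13; cy_1 = 1; cz_1 = 3.5; w_1 = 2.5; h_1 = 6.5; cx_2 = 10.5; cy_2 = 8; r_2 = 2.5; cx_3 = 3; cy_3 = 11.5; cz_3 = 7; w_3 = 4; d_3 = 3.5; cx_4 = 5; cy_4 = 5.5; cz_4 = 9; cx_5 = 6.5; cy_5 = 3; r_5 = 2.5; h_5 = 5.5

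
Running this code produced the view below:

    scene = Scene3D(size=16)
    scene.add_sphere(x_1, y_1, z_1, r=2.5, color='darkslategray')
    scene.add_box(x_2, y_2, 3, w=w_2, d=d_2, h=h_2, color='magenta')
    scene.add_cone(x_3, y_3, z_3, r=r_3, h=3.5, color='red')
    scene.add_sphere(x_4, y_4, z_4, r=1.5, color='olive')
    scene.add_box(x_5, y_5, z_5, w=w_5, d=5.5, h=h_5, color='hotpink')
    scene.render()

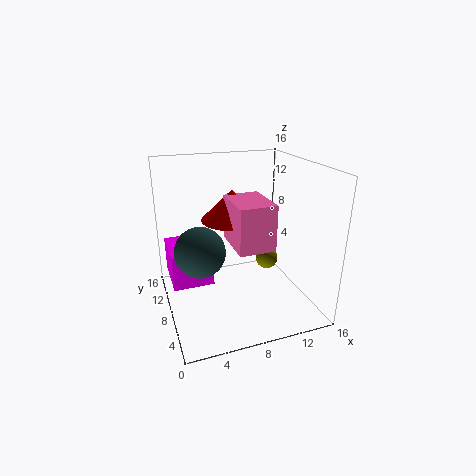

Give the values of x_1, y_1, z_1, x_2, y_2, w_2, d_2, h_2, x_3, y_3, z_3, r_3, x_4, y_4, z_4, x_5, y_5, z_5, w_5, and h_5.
x_1 = 3
y_1 = 5
z_1 = 8.5
x_2 = 0.5
y_2 = 7.5
w_2 = 4.5
d_2 = 5.5
h_2 = 4
x_3 = 8
y_3 = 10
z_3 = 9.5
r_3 = 3.5
x_4 = 14
y_4 = 13
z_4 = 2
x_5 = 7
y_5 = 4.5
z_5 = 7.5
w_5 = 4
h_5 = 5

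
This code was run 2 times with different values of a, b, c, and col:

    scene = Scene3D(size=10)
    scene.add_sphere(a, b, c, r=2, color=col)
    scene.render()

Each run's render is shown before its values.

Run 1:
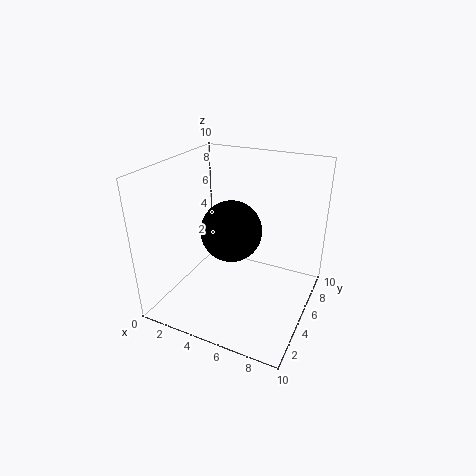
a = 5
b = 4
c = 6
col = 'black'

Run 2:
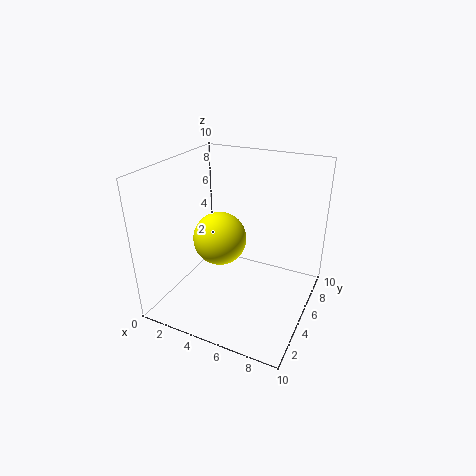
a = 3
b = 6
c = 4
col = 'yellow'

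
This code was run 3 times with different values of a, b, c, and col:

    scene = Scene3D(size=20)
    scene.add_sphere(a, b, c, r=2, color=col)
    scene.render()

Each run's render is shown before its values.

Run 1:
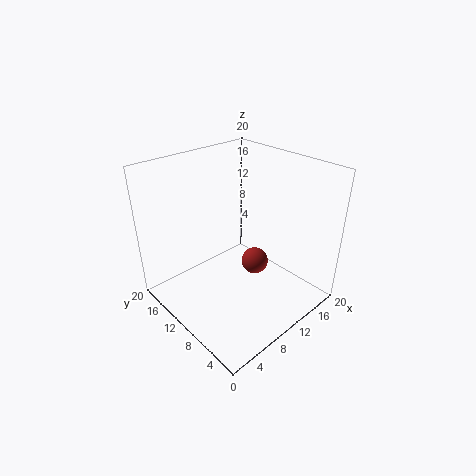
a = 13.5
b = 10
c = 4.5
col = 'brown'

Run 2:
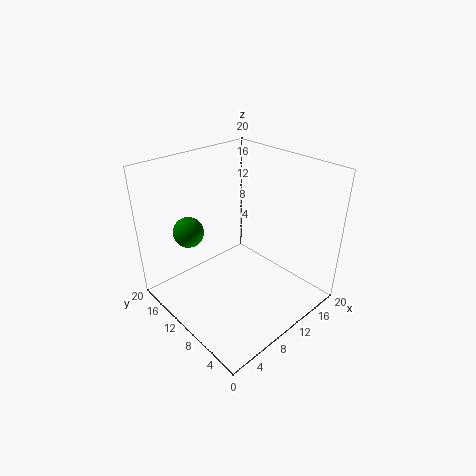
a = 4
b = 13
c = 12
col = 'green'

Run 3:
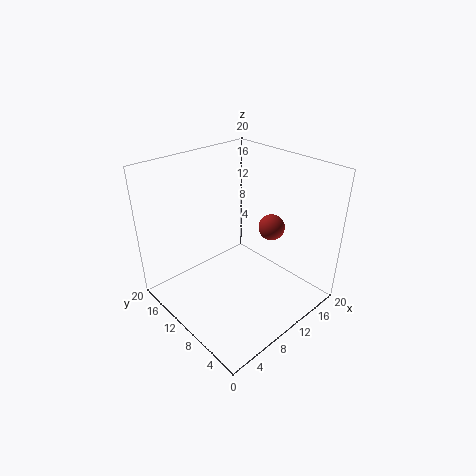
a = 17
b = 10
c = 9
col = 'brown'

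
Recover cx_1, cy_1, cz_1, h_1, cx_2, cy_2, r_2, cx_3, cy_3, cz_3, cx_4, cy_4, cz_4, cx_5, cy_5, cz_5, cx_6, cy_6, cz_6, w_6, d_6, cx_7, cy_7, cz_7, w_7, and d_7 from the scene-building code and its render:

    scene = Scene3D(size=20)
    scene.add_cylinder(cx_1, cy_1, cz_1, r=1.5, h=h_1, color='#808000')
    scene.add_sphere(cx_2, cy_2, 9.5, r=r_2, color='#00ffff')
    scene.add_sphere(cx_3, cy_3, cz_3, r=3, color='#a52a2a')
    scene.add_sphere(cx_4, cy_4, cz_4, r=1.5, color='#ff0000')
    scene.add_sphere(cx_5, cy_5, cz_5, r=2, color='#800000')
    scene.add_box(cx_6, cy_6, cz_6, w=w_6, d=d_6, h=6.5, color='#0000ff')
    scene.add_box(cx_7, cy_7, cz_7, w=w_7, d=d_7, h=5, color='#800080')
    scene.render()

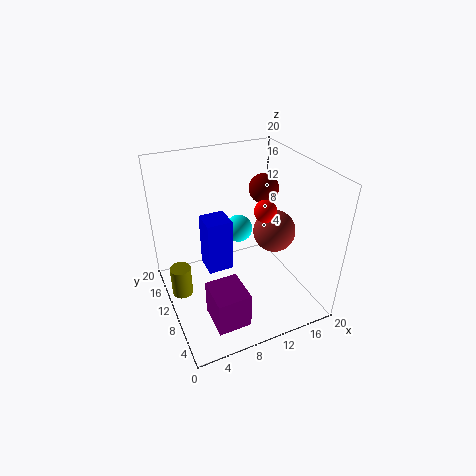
cx_1 = 2, cy_1 = 12.5, cz_1 = 1, h_1 = 4.5, cx_2 = 11.5, cy_2 = 13, r_2 = 2, cx_3 = 15.5, cy_3 = 9.5, cz_3 = 10, cx_4 = 13, cy_4 = 8, cz_4 = 14.5, cx_5 = 14, cy_5 = 10.5, cz_5 = 16.5, cx_6 = 4, cy_6 = 5, cz_6 = 9.5, w_6 = 3, d_6 = 3, cx_7 = 4, cy_7 = 2.5, cz_7 = 1, w_7 = 4.5, d_7 = 5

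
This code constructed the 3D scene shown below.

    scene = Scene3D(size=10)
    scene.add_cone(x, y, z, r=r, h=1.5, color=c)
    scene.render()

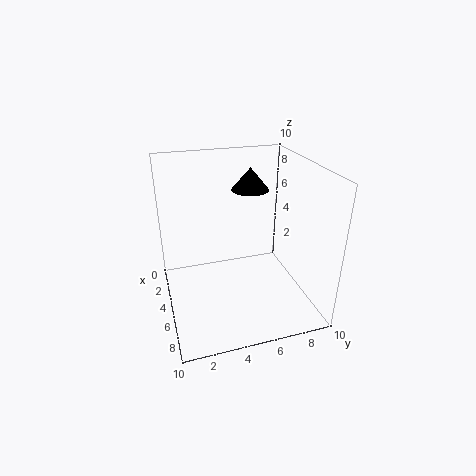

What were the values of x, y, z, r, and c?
x = 4.5; y = 6; z = 8.25; r = 1.25; c = 'black'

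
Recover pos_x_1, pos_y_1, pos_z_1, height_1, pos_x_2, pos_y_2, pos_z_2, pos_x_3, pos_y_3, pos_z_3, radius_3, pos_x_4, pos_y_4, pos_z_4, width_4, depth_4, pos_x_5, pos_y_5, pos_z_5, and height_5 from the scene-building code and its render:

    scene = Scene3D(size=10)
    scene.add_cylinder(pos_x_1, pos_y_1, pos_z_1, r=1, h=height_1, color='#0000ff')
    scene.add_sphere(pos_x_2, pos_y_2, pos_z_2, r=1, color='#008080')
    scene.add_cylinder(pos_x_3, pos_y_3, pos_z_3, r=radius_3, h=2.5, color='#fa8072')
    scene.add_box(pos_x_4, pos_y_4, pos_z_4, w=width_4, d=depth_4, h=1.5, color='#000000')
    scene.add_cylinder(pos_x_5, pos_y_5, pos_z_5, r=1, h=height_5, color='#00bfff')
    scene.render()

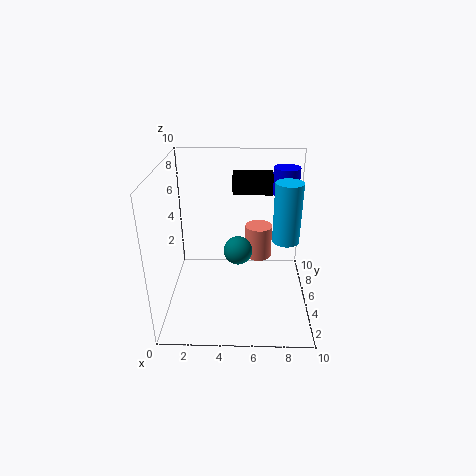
pos_x_1 = 8.5
pos_y_1 = 8.5
pos_z_1 = 7
height_1 = 2
pos_x_2 = 5
pos_y_2 = 5
pos_z_2 = 4
pos_x_3 = 6.5
pos_y_3 = 7
pos_z_3 = 2.5
radius_3 = 1
pos_x_4 = 4.5
pos_y_4 = 8
pos_z_4 = 7
width_4 = 3
depth_4 = 1.5
pos_x_5 = 8.5
pos_y_5 = 6.5
pos_z_5 = 4
height_5 = 4.5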